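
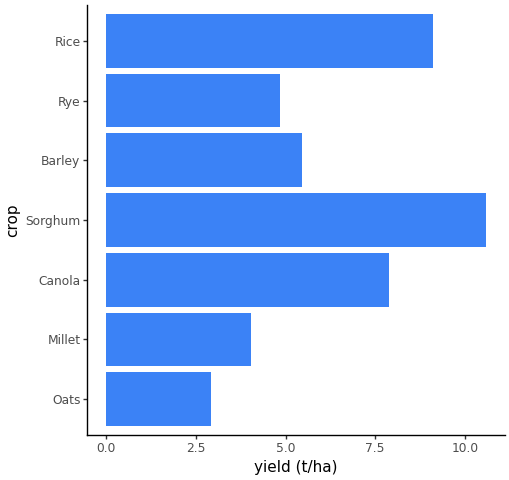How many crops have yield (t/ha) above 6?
3

Above 6: Canola, Sorghum, Rice.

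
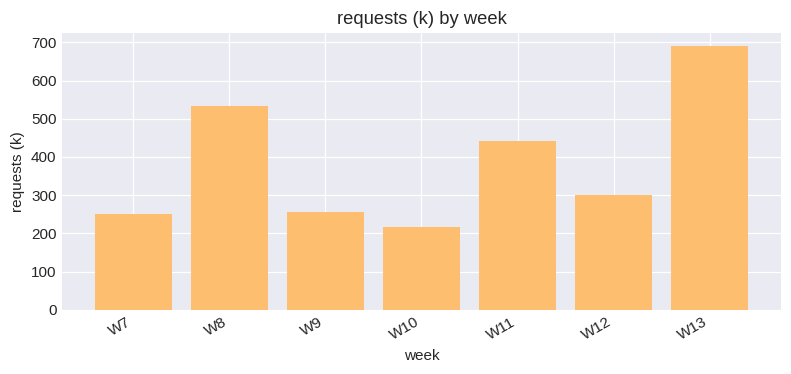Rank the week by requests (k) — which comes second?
W8

Top 3: W13 ≈ 700, W8 ≈ 500, W11 ≈ 400.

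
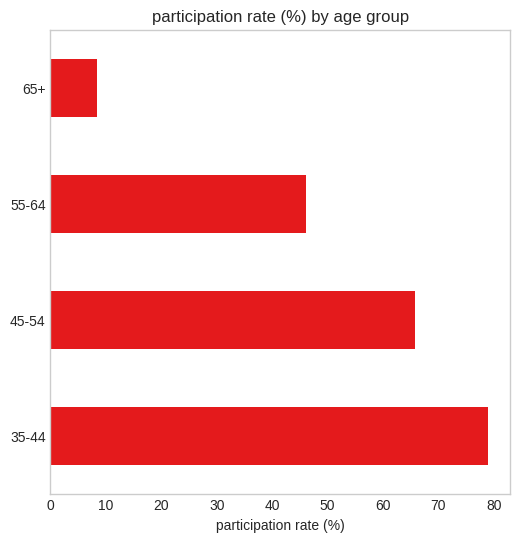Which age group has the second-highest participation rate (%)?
Top 3: 35-44 ≈ 80, 45-54 ≈ 70, 55-64 ≈ 50.

45-54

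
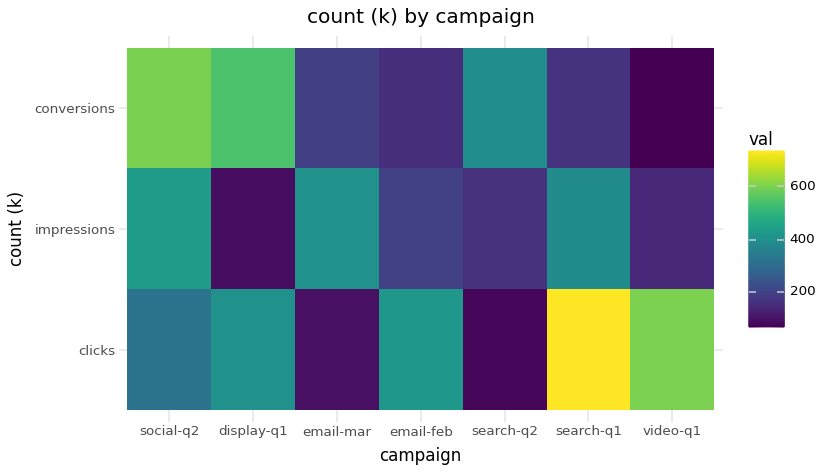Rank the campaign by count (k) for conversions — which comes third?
Top 4 for conversions: social-q2 ≈ 600, display-q1 ≈ 500, search-q2 ≈ 400, email-mar ≈ 200.

search-q2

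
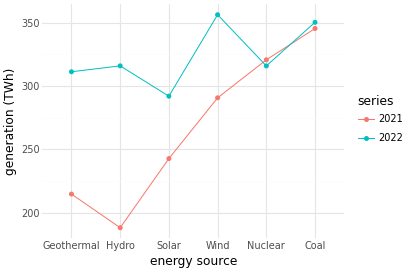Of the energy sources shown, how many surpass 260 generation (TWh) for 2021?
3

Above 260: Wind, Nuclear, Coal.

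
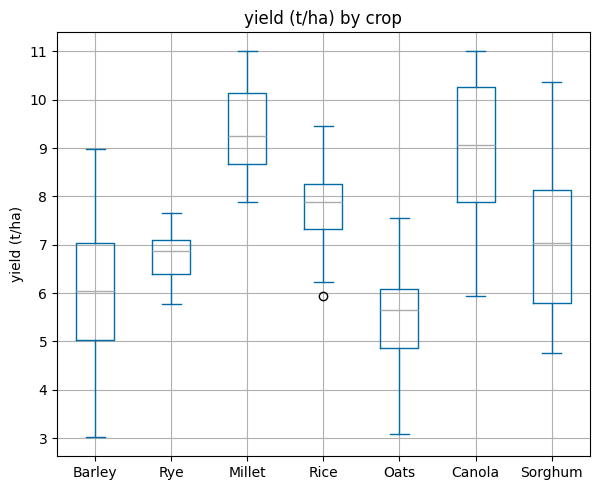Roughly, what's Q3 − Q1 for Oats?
≈ 1.0

Q3 ≈ 6.0, Q1 ≈ 5.0; IQR ≈ 1.0.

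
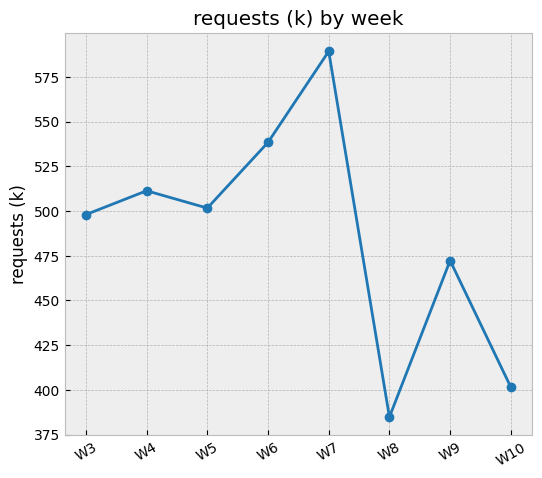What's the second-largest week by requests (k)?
W6

Top 3: W7 ≈ 580, W6 ≈ 540, W4 ≈ 520.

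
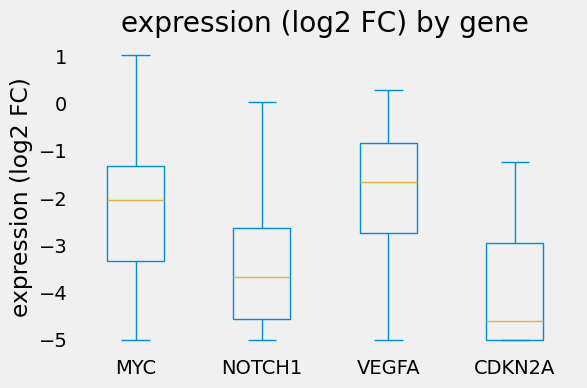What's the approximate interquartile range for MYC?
≈ 2.0

Q3 ≈ -1.5, Q1 ≈ -3.5; IQR ≈ 2.0.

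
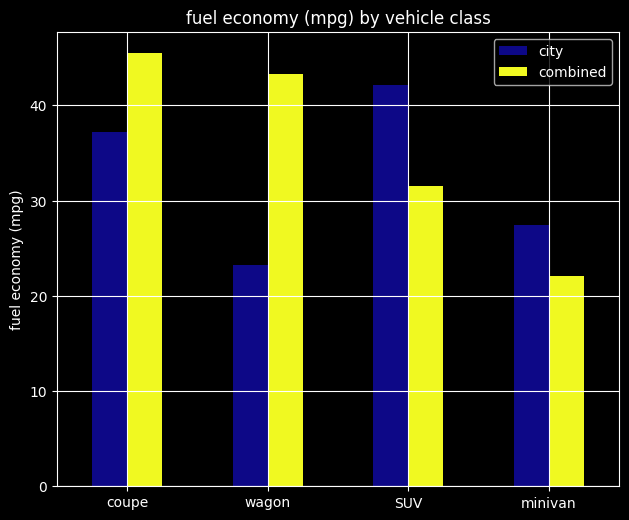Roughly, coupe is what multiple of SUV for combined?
coupe ≈ 45, SUV ≈ 30; 45/30 ≈ 1.5.

≈ 1.5×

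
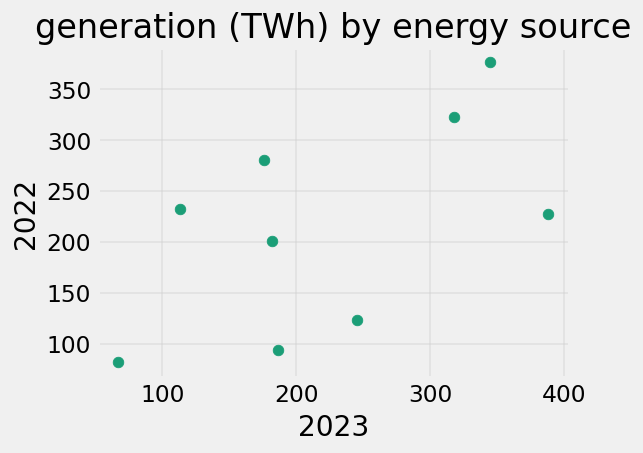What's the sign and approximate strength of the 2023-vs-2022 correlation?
Points are positively correlated; moderate (|r| ≈ 0.6).

positive, moderate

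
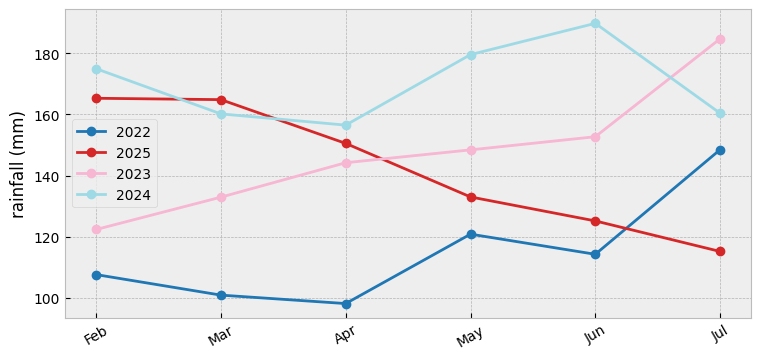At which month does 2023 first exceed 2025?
Apr: 2023 ≈ 140 vs 2025 ≈ 150 (not yet); May: 2023 ≈ 150 vs 2025 ≈ 130 (first crossover).

May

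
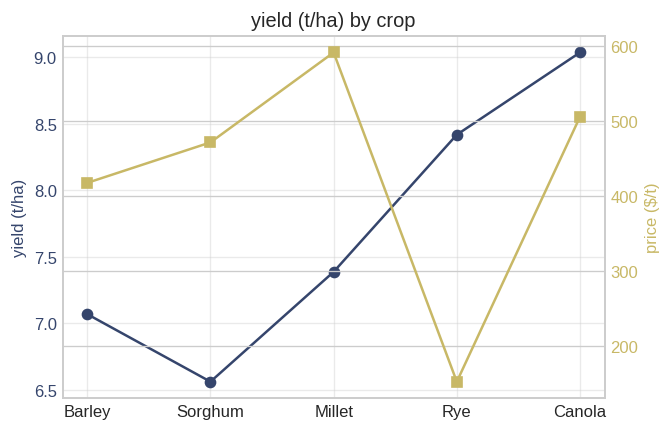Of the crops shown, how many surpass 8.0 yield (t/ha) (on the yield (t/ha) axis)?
Above 8.0: Rye, Canola.

2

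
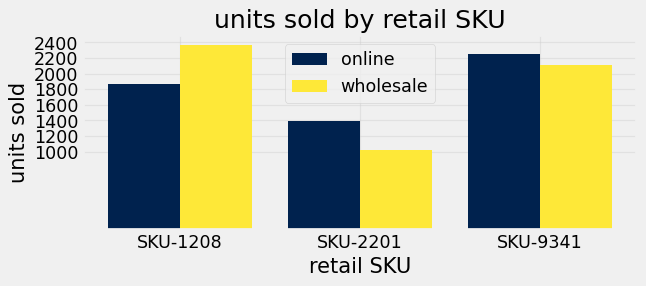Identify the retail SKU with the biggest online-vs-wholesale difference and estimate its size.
SKU-1208: online ≈ 1800, wholesale ≈ 2400 → gap ≈ 600. Next-largest (SKU-2201) is only ≈ 400.

SKU-1208, ≈ 600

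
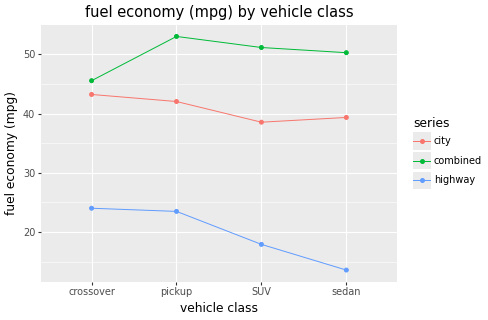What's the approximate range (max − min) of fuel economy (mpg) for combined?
≈ 10

Max pickup ≈ 55, min crossover ≈ 45; range ≈ 10.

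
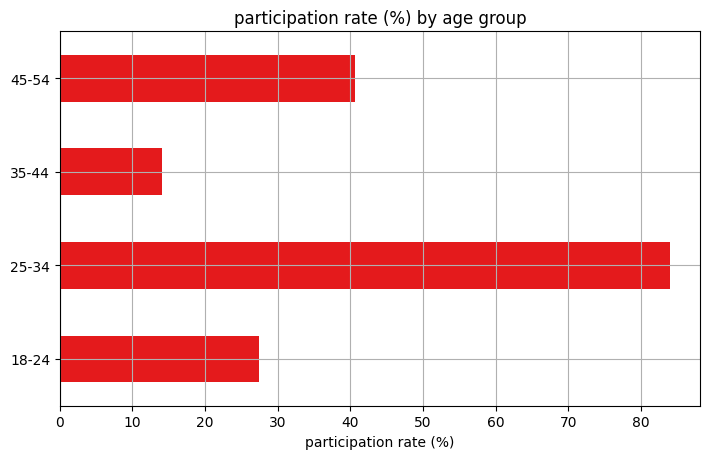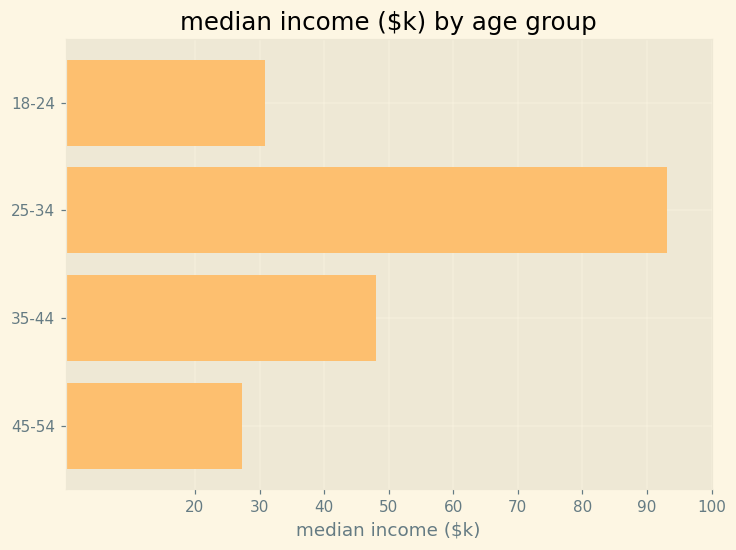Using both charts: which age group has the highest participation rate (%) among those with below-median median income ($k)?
45-54

Chart 2 median median income ($k) ≈ 40; below-median age groups: 18-24, 45-54. Among those, 45-54 has the highest participation rate (%) (≈ 40).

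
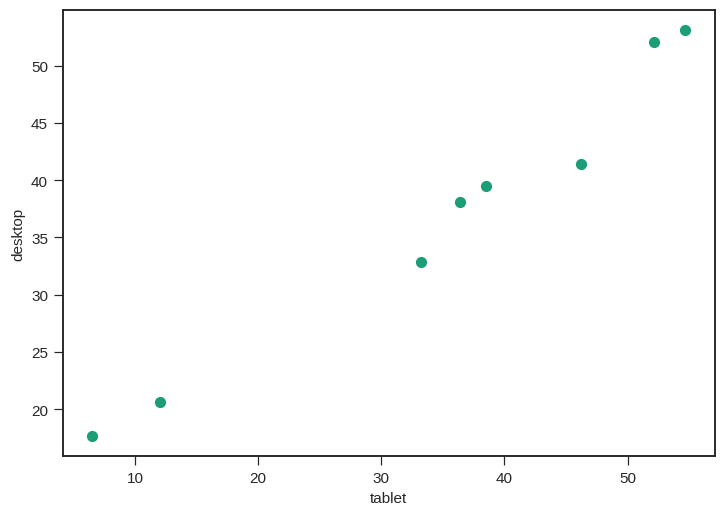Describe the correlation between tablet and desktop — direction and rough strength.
positive, strong

Points are positively correlated; strong (|r| ≈ 1.0).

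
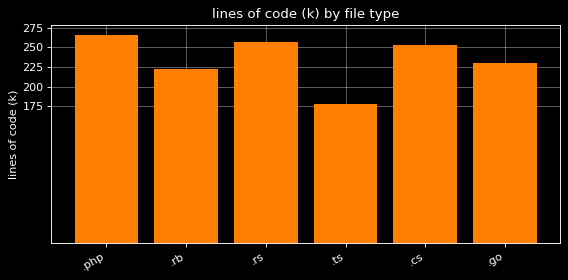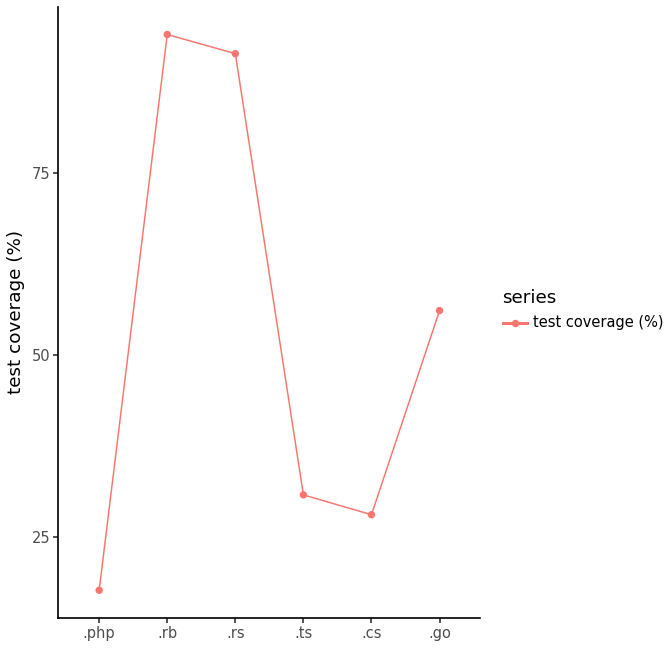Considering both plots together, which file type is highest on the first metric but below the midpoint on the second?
Chart 2 median test coverage (%) ≈ 40; below-median file types: .php, .ts, .cs. Among those, .php has the highest lines of code (k) (≈ 275).

.php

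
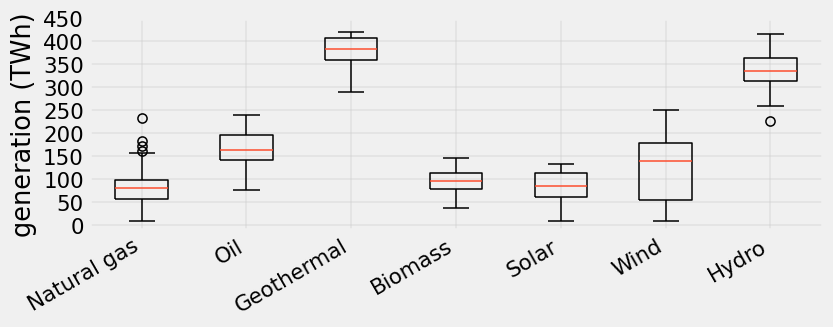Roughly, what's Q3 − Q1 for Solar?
Q3 ≈ 100, Q1 ≈ 50; IQR ≈ 50.

≈ 50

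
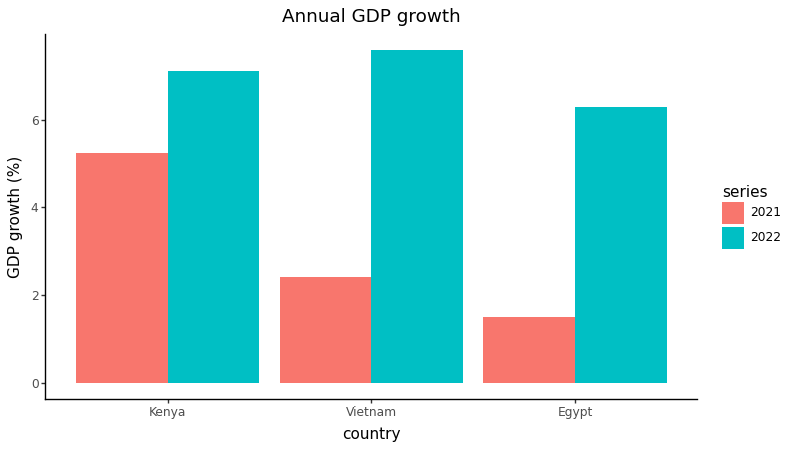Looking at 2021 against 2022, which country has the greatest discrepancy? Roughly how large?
Vietnam, ≈ 6 %

Vietnam: 2021 ≈ 2, 2022 ≈ 8 → gap ≈ 6. Next-largest (Egypt) is only ≈ 5.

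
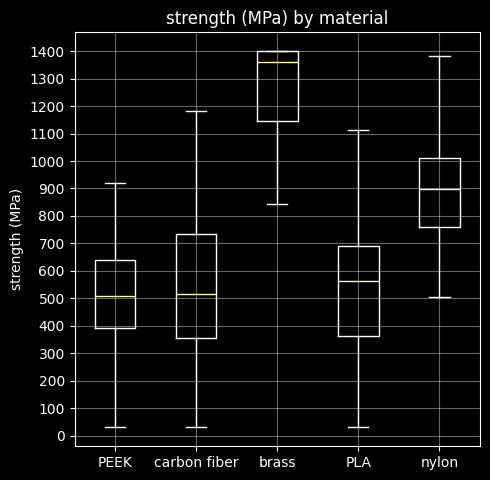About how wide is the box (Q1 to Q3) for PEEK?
Q3 ≈ 600, Q1 ≈ 400; IQR ≈ 200.

≈ 200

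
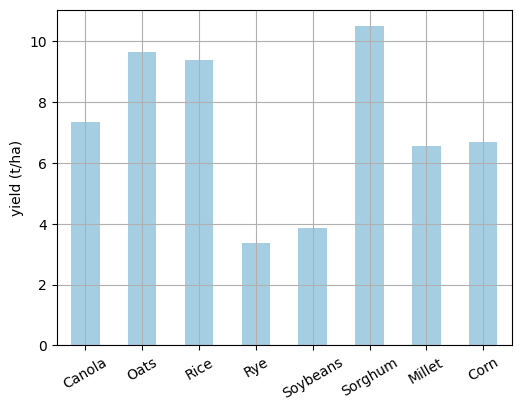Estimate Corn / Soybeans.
Corn ≈ 7, Soybeans ≈ 4; 7/4 ≈ 1.75.

≈ 1.75×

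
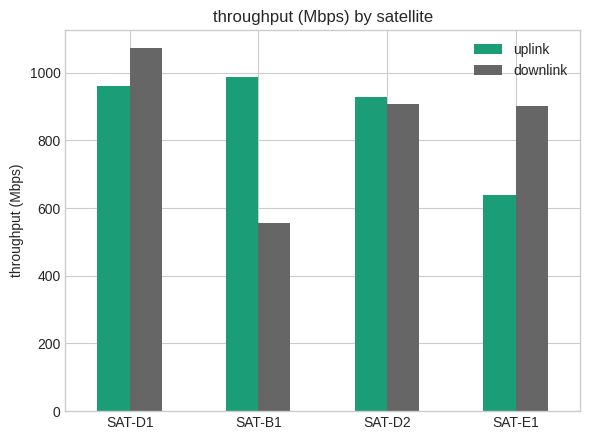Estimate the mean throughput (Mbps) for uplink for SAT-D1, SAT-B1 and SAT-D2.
(1000 + 1000 + 900) / 3 ≈ 967.

≈ 967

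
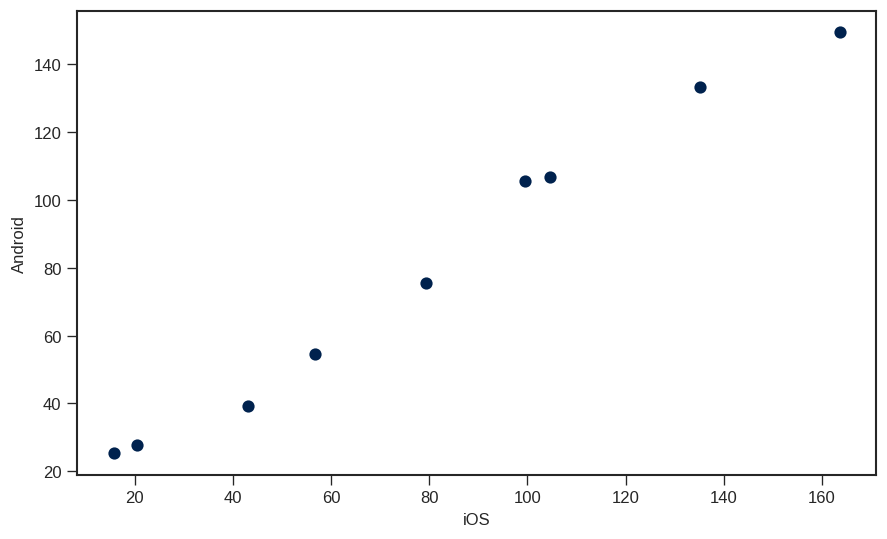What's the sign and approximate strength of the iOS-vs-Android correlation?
Points are positively correlated; strong (|r| ≈ 1.0).

positive, strong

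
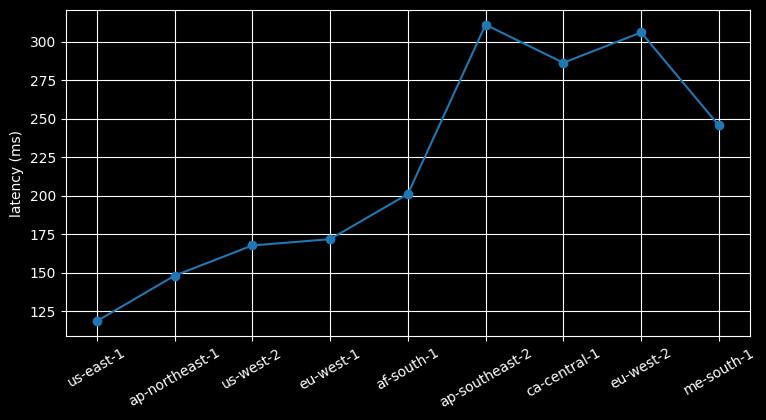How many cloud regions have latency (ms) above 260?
Above 260: ap-southeast-2, ca-central-1, eu-west-2.

3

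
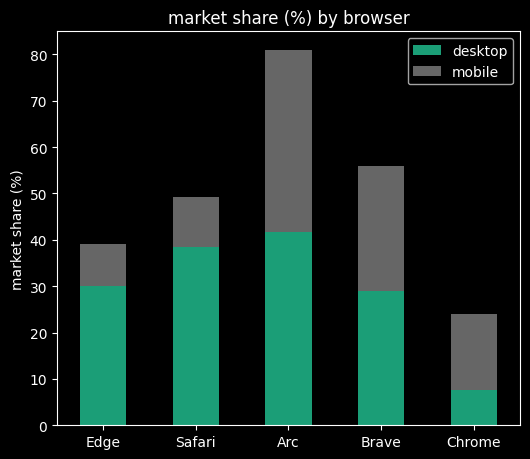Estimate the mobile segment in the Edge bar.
mobile top ≈ 40, bottom ≈ 30; segment ≈ 10.

≈ 10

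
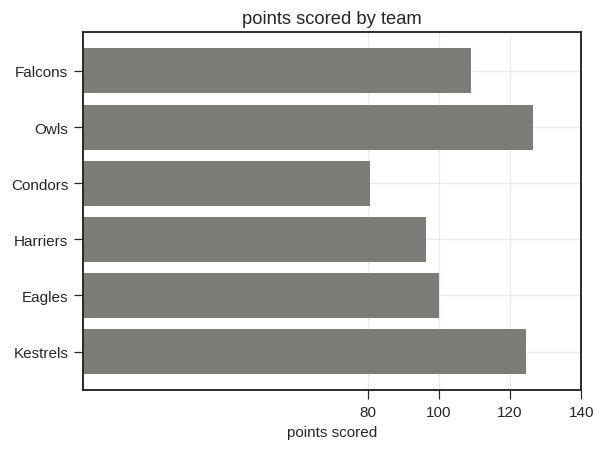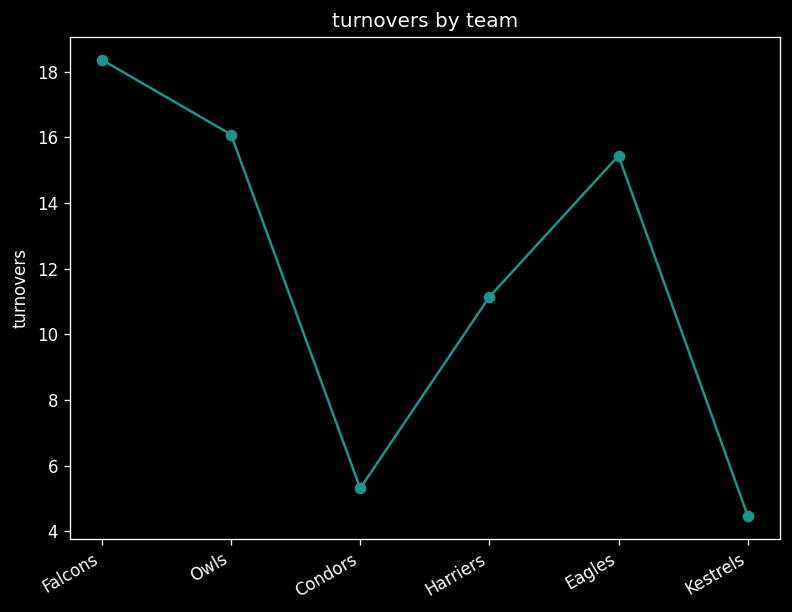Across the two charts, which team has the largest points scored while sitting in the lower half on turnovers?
Kestrels

Chart 2 median turnovers ≈ 14; below-median teams: Condors, Harriers, Kestrels. Among those, Kestrels has the highest points scored (≈ 120).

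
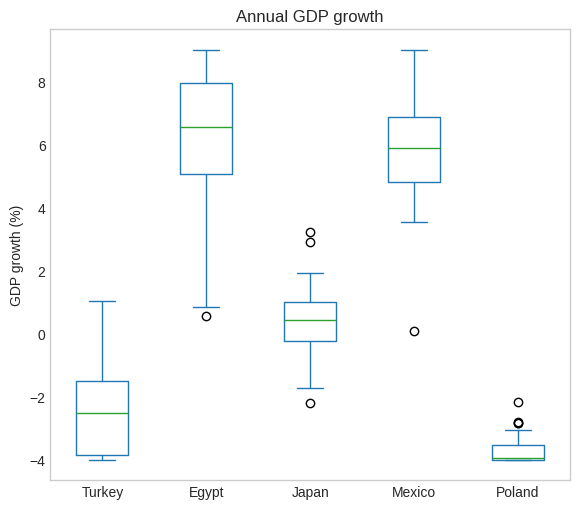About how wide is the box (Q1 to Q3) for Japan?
Q3 ≈ 1, Q1 ≈ 0; IQR ≈ 1.

≈ 1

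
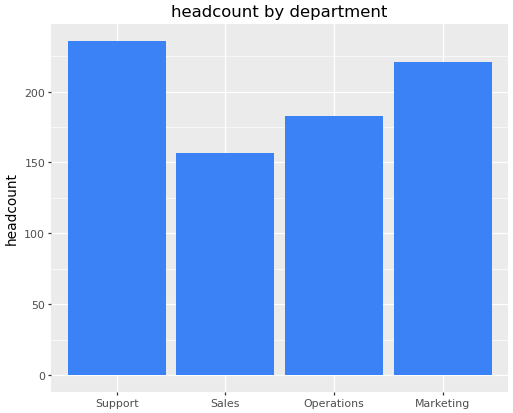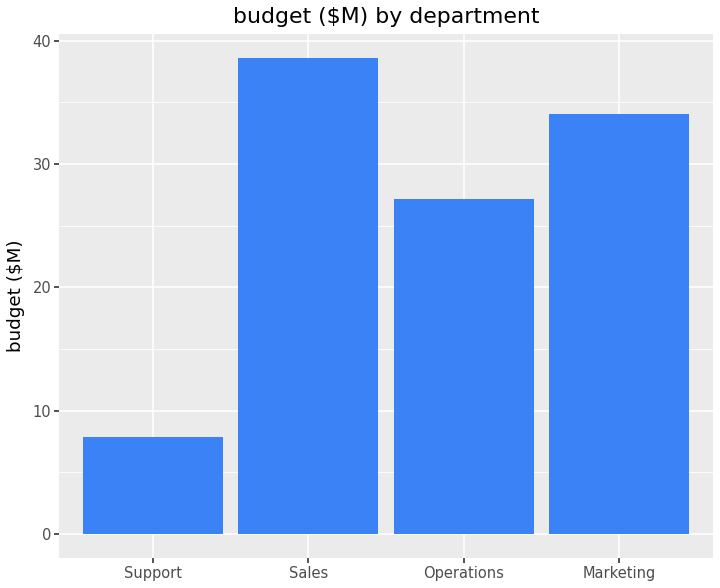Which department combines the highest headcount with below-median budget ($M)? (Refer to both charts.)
Support

Chart 2 median budget ($M) ≈ 30; below-median departments: Support, Operations. Among those, Support has the highest headcount (≈ 225).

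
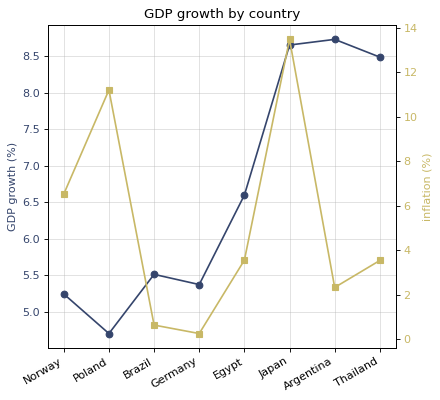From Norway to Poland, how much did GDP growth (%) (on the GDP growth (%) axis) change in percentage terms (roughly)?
Norway ≈ 5.0, Poland ≈ 4.5; (4.5 − 5.0) / 5.0 ≈ -10%.

≈ -10%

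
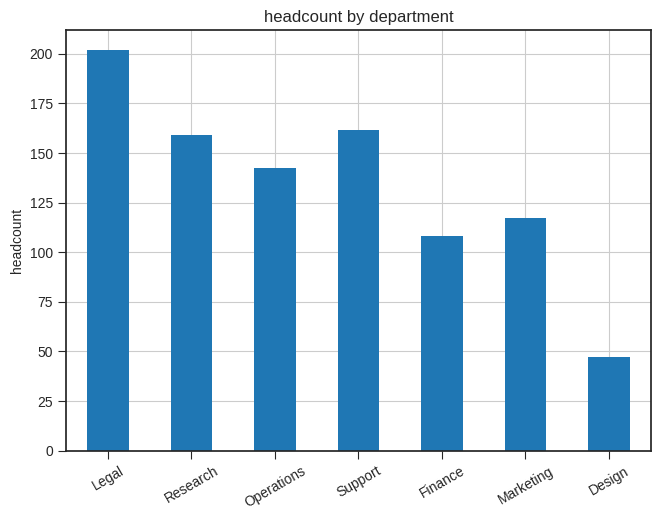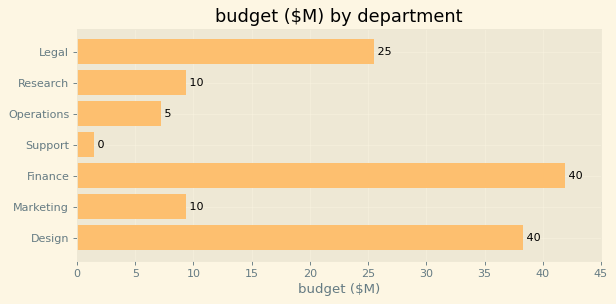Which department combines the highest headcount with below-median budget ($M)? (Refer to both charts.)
Support

Chart 2 median budget ($M) ≈ 10; below-median departments: Operations, Support, Marketing. Among those, Support has the highest headcount (≈ 160).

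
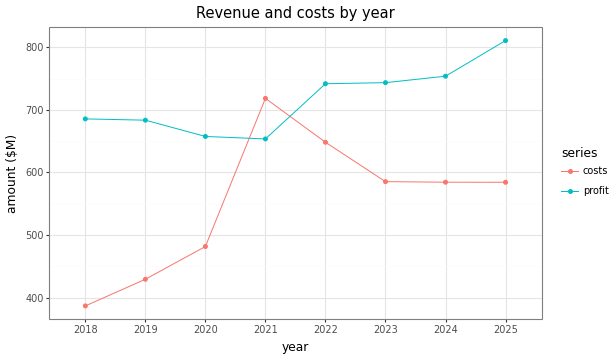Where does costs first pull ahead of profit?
2021

2020: costs ≈ 500 vs profit ≈ 650 (not yet); 2021: costs ≈ 700 vs profit ≈ 650 (first crossover).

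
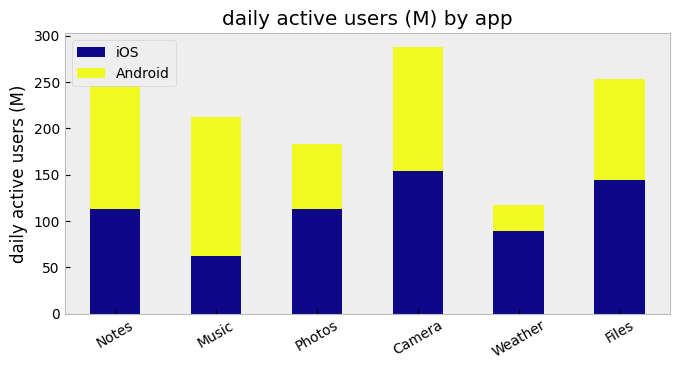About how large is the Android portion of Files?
Android top ≈ 250, bottom ≈ 150; segment ≈ 100.

≈ 100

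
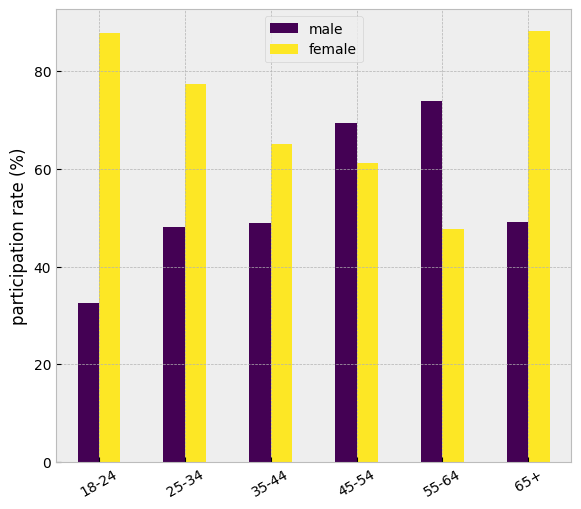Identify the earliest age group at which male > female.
45-54

35-44: male ≈ 50 vs female ≈ 70 (not yet); 45-54: male ≈ 70 vs female ≈ 60 (first crossover).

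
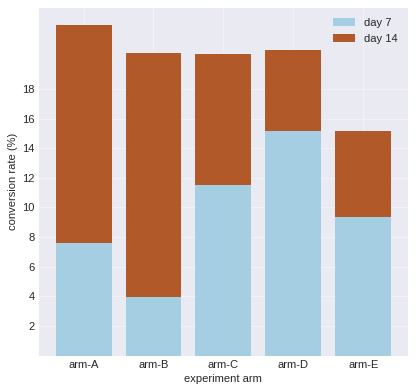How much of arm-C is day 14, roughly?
day 14 top ≈ 20, bottom ≈ 12; segment ≈ 8.

≈ 8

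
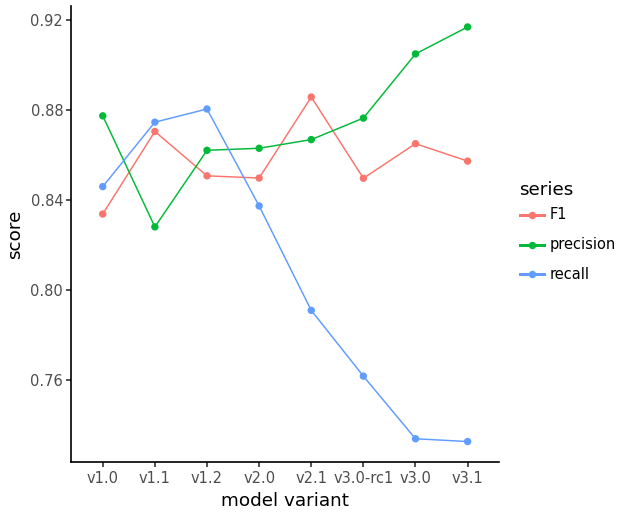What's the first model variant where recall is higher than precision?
v1.1

v1.0: recall ≈ 0.84 vs precision ≈ 0.88 (not yet); v1.1: recall ≈ 0.88 vs precision ≈ 0.82 (first crossover).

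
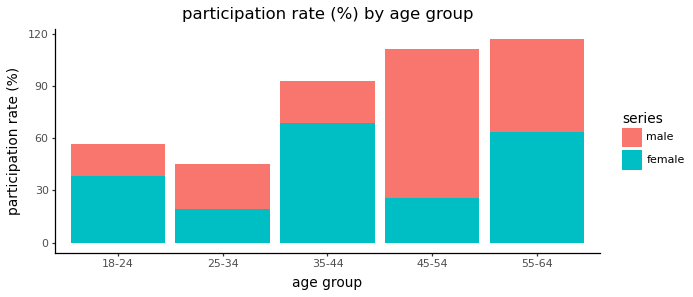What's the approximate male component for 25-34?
≈ 30

male top ≈ 50, bottom ≈ 20; segment ≈ 30.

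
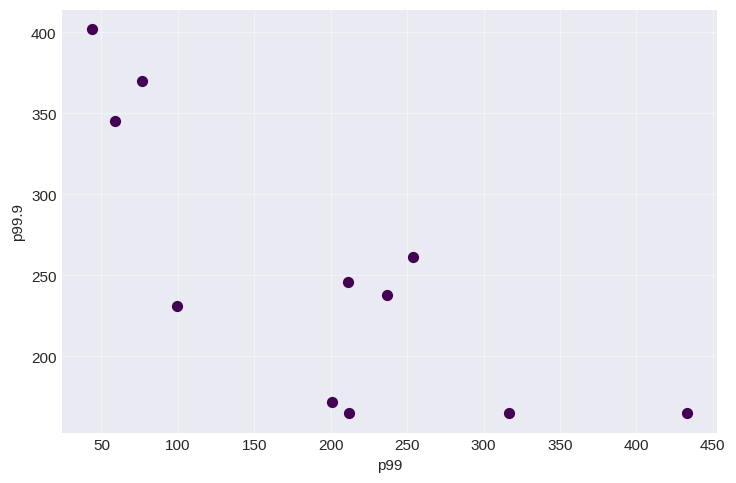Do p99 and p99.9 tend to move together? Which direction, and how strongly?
negative, strong

Points are negatively correlated; strong (|r| ≈ 0.8).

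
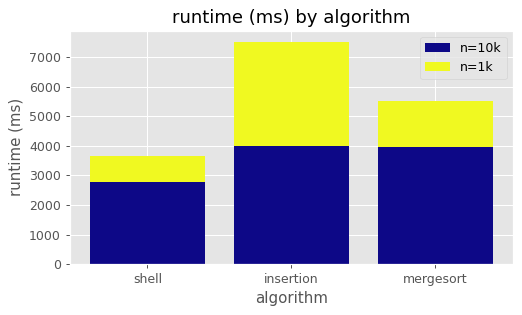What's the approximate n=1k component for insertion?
≈ 4000

n=1k top ≈ 8000, bottom ≈ 4000; segment ≈ 4000.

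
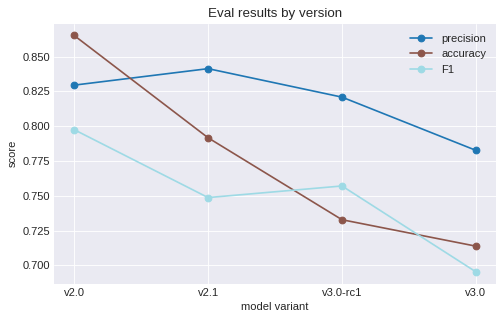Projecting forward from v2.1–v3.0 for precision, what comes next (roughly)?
≈ 0.75

Last three: 0.84, 0.82, 0.78 → slope ≈ -0.03/step → next ≈ 0.75.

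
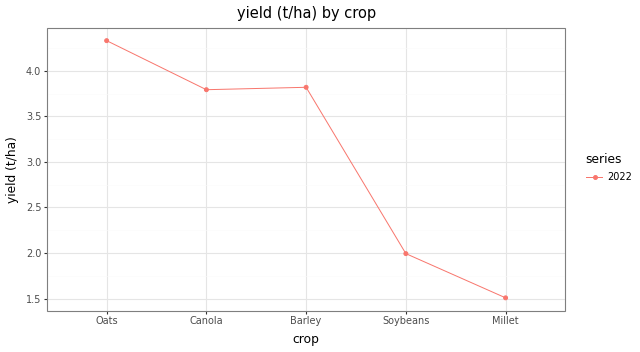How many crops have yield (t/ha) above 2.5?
Above 2.5: Oats, Canola, Barley.

3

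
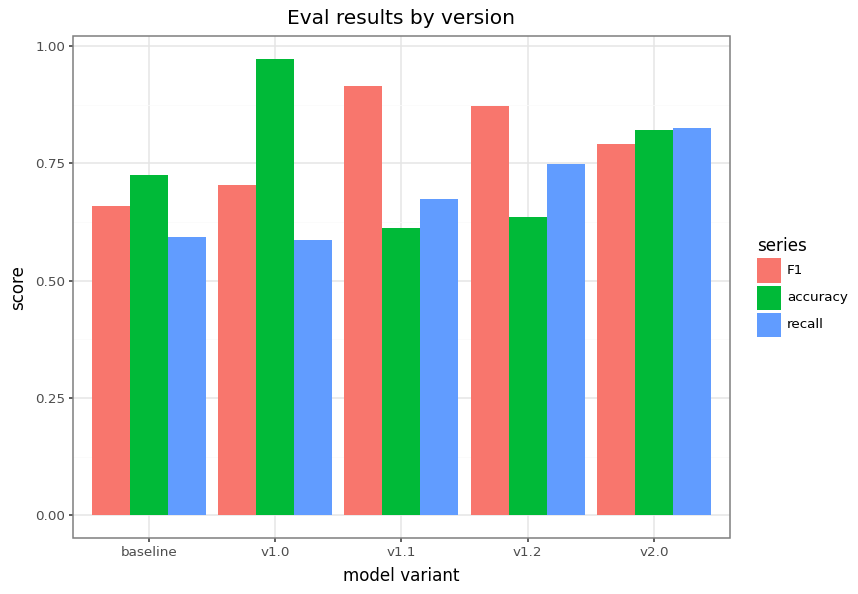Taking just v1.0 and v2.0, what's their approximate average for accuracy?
(1.0 + 0.8) / 2 ≈ 0.9.

≈ 0.9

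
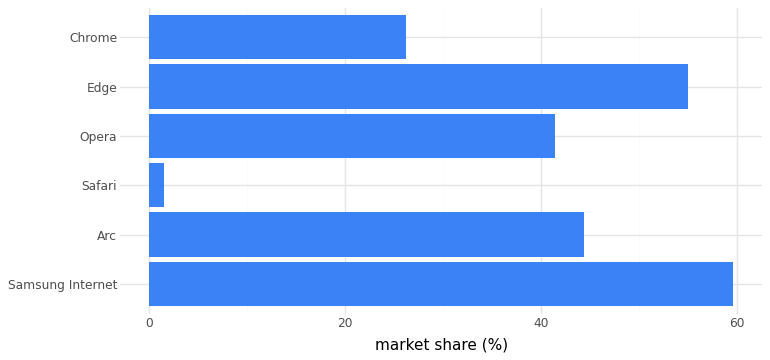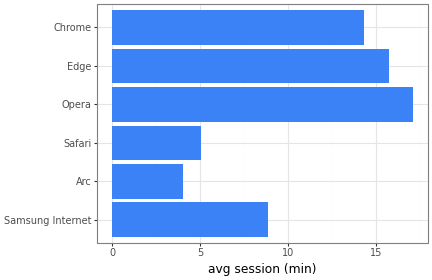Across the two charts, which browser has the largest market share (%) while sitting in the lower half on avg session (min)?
Samsung Internet

Chart 2 median avg session (min) ≈ 12; below-median browsers: Samsung Internet, Arc, Safari. Among those, Samsung Internet has the highest market share (%) (≈ 60).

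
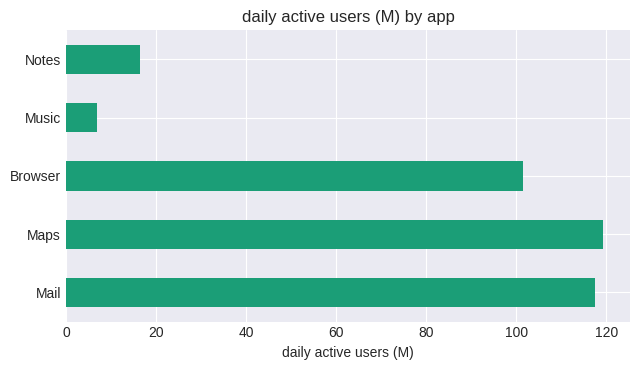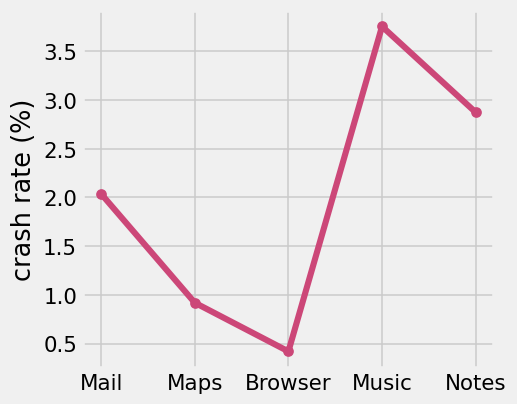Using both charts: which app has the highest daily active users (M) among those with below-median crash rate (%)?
Chart 2 median crash rate (%) ≈ 2; below-median apps: Maps, Browser. Among those, Maps has the highest daily active users (M) (≈ 120).

Maps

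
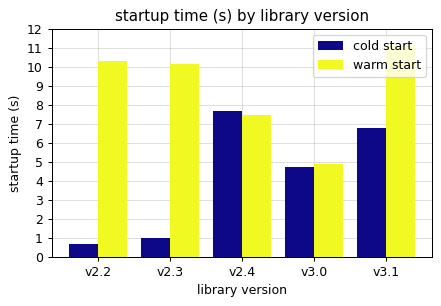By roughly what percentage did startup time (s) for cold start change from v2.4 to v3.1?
≈ -12.5%

v2.4 ≈ 8, v3.1 ≈ 7; (7 − 8) / 8 ≈ -12.5%.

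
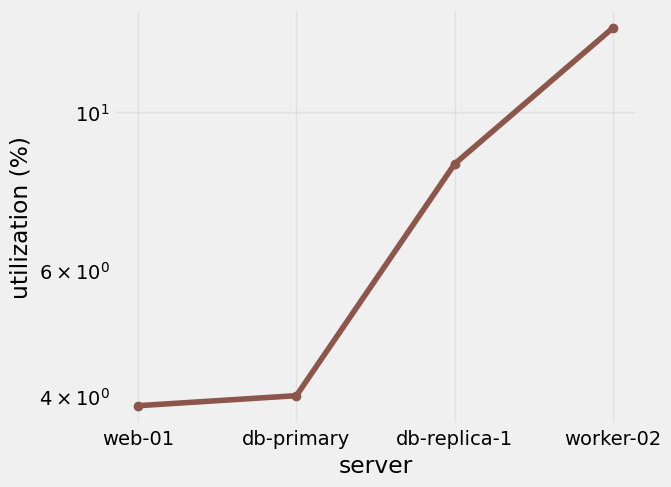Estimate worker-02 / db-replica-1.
worker-02 ≈ 13, db-replica-1 ≈ 8; 13/8 ≈ 1.62.

≈ 1.62×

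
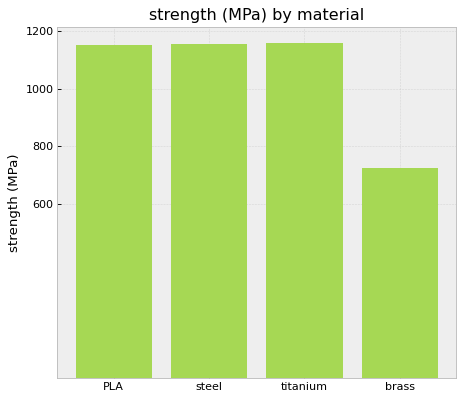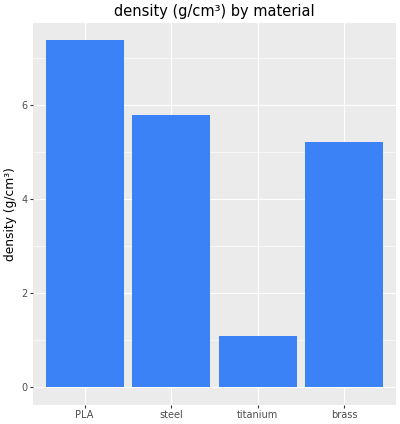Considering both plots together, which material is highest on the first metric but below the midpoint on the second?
titanium

Chart 2 median density (g/cm³) ≈ 5; below-median materials: titanium, brass. Among those, titanium has the highest strength (MPa) (≈ 1200).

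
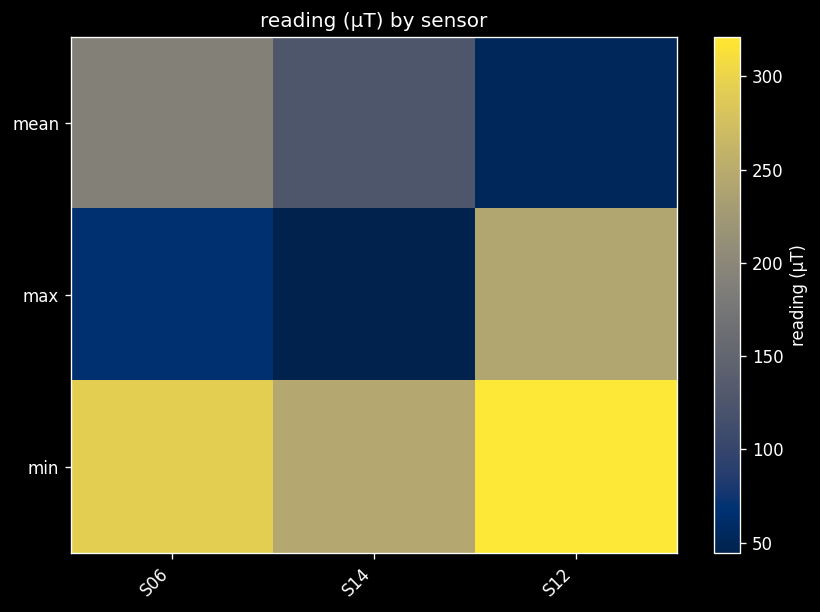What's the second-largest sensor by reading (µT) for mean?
S14

Top 3 for mean: S06 ≈ 200, S14 ≈ 125, S12 ≈ 50.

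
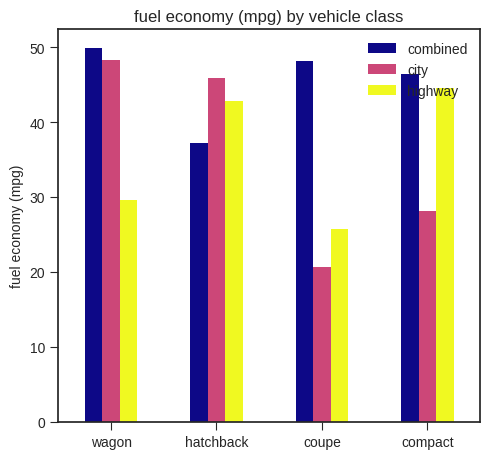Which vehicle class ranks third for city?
compact

Top 4 for city: wagon ≈ 50, hatchback ≈ 45, compact ≈ 30, coupe ≈ 20.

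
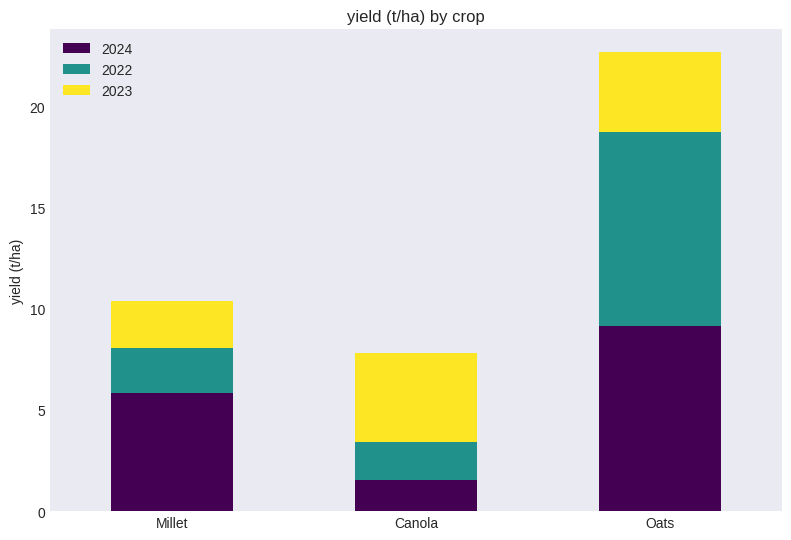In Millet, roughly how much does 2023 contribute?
≈ 2

2023 top ≈ 10, bottom ≈ 8; segment ≈ 2.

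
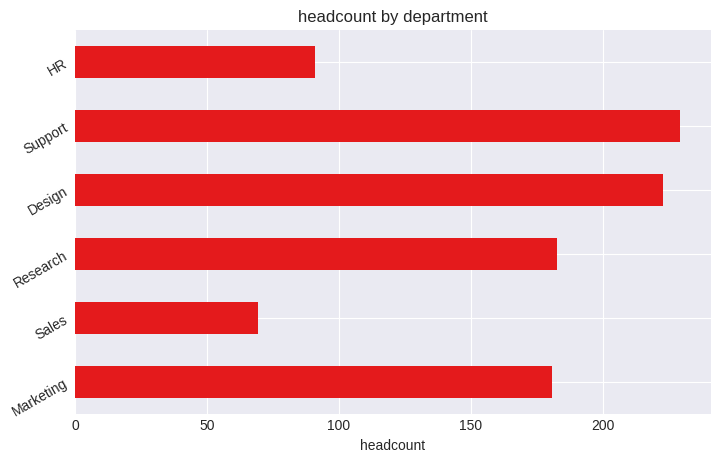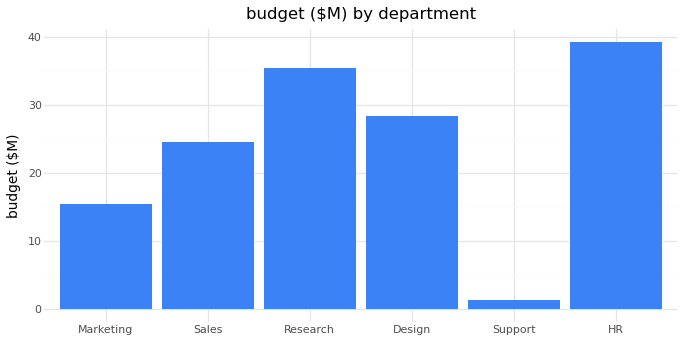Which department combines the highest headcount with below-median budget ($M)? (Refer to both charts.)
Support

Chart 2 median budget ($M) ≈ 25; below-median departments: Marketing, Sales, Support. Among those, Support has the highest headcount (≈ 225).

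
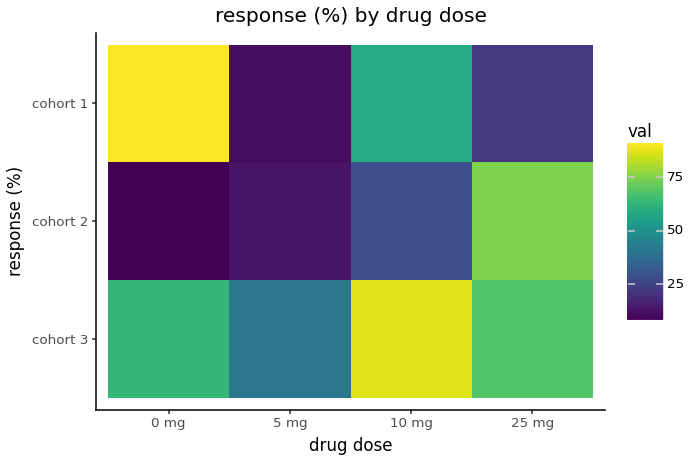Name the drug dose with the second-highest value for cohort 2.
Top 3 for cohort 2: 25 mg ≈ 80, 10 mg ≈ 30, 5 mg ≈ 10.

10 mg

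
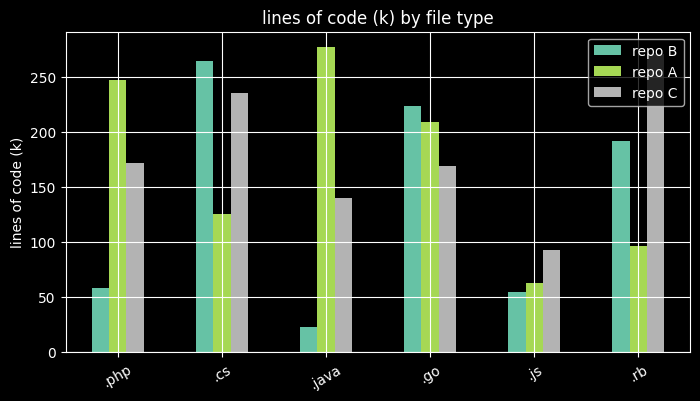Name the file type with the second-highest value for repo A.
Top 3 for repo A: .java ≈ 275, .php ≈ 250, .go ≈ 200.

.php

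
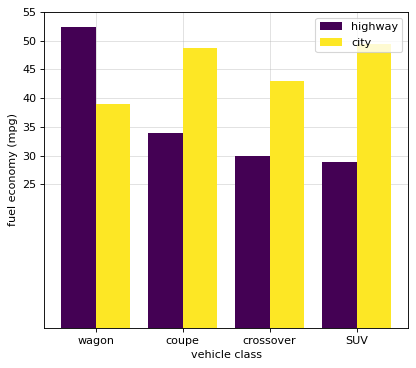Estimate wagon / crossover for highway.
≈ 1.67×

wagon ≈ 50, crossover ≈ 30; 50/30 ≈ 1.67.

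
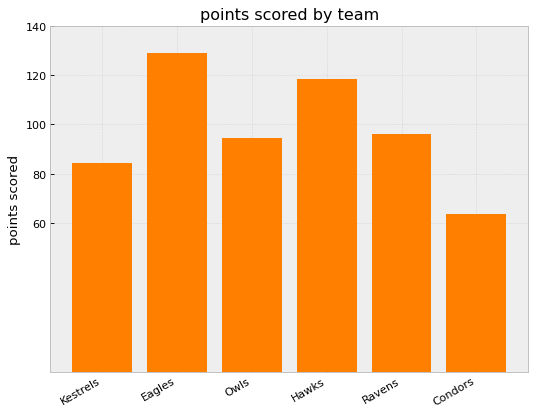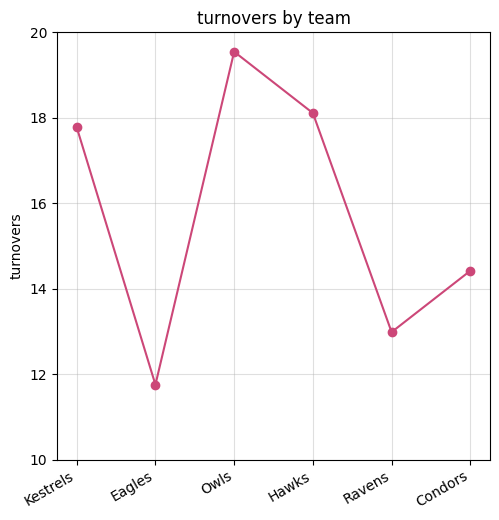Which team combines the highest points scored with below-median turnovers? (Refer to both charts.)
Eagles

Chart 2 median turnovers ≈ 16; below-median teams: Eagles, Ravens, Condors. Among those, Eagles has the highest points scored (≈ 120).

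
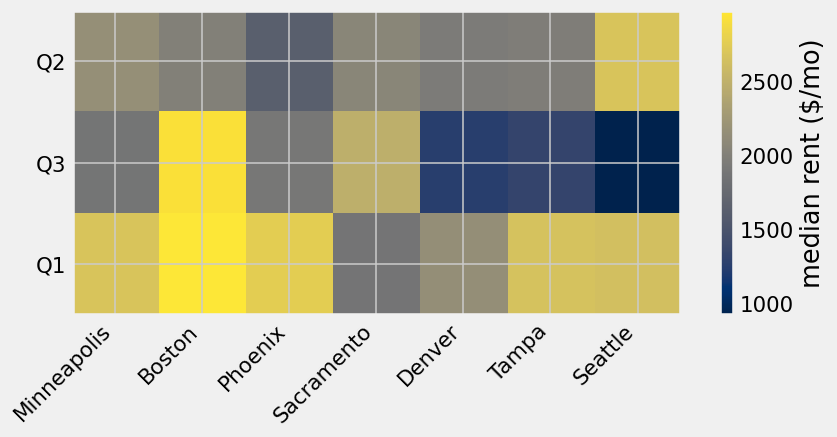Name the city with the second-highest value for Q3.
Sacramento

Top 3 for Q3: Boston ≈ 3000, Sacramento ≈ 2400, Phoenix ≈ 2000.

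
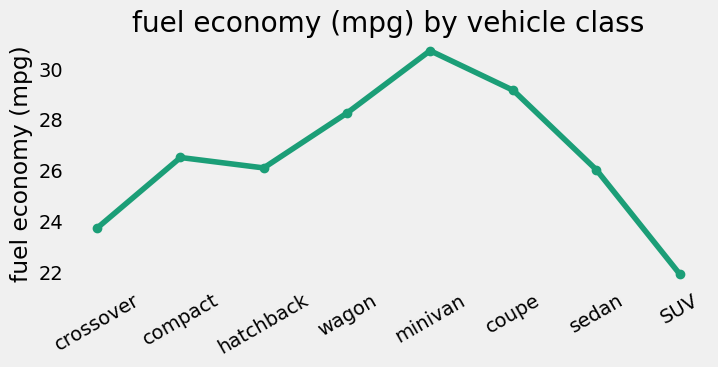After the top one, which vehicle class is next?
coupe

Top 3: minivan ≈ 31, coupe ≈ 29, wagon ≈ 28.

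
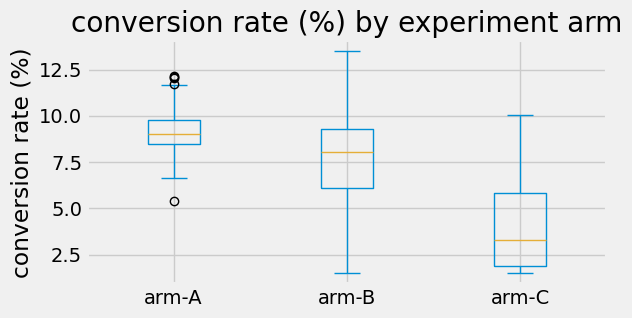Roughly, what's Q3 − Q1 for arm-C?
Q3 ≈ 6.0, Q1 ≈ 2.0; IQR ≈ 4.0.

≈ 4.0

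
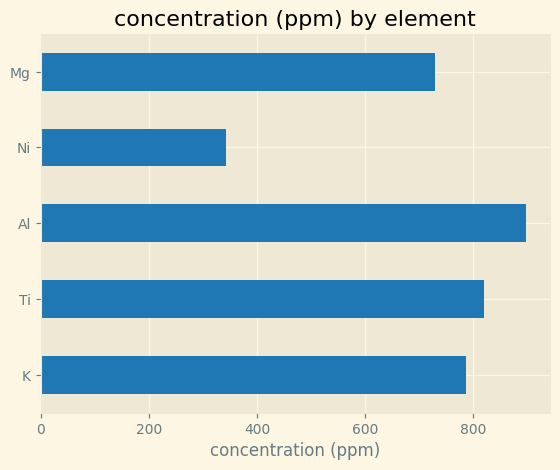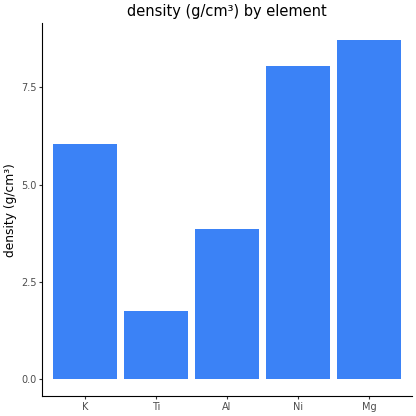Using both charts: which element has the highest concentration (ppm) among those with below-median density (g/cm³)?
Al

Chart 2 median density (g/cm³) ≈ 6; below-median elements: Ti, Al. Among those, Al has the highest concentration (ppm) (≈ 900).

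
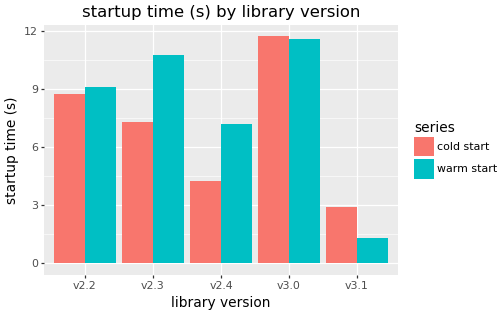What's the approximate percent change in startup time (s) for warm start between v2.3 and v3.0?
v2.3 ≈ 11, v3.0 ≈ 12; (12 − 11) / 11 ≈ +9.1%.

≈ +9.1%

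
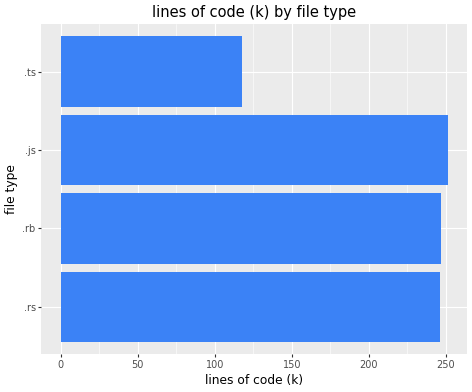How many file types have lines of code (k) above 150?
Above 150: .rs, .rb, .js.

3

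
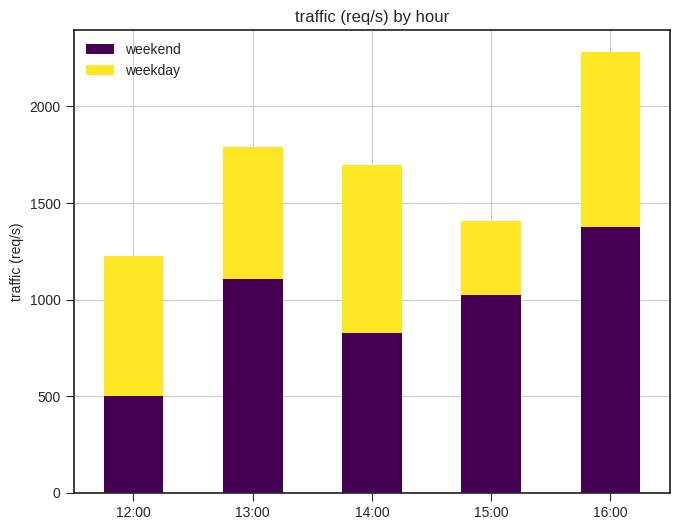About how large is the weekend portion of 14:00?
weekend top ≈ 800, bottom ≈ 0; segment ≈ 800.

≈ 800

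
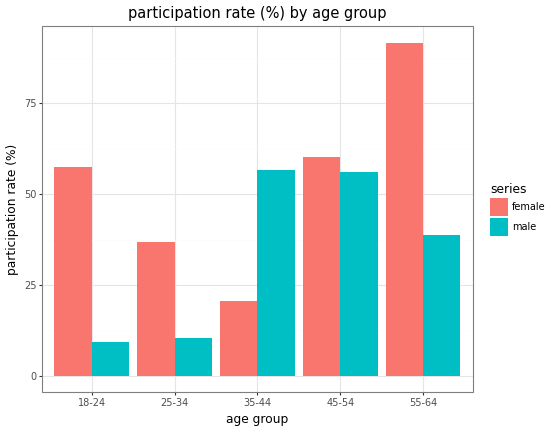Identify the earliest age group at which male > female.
25-34: male ≈ 10 vs female ≈ 40 (not yet); 35-44: male ≈ 60 vs female ≈ 20 (first crossover).

35-44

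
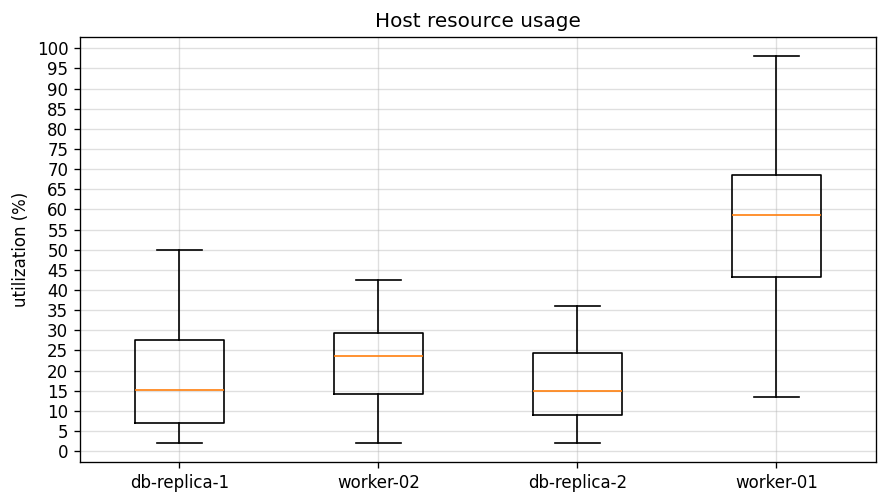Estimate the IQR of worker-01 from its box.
Q3 ≈ 70, Q1 ≈ 45; IQR ≈ 25.

≈ 25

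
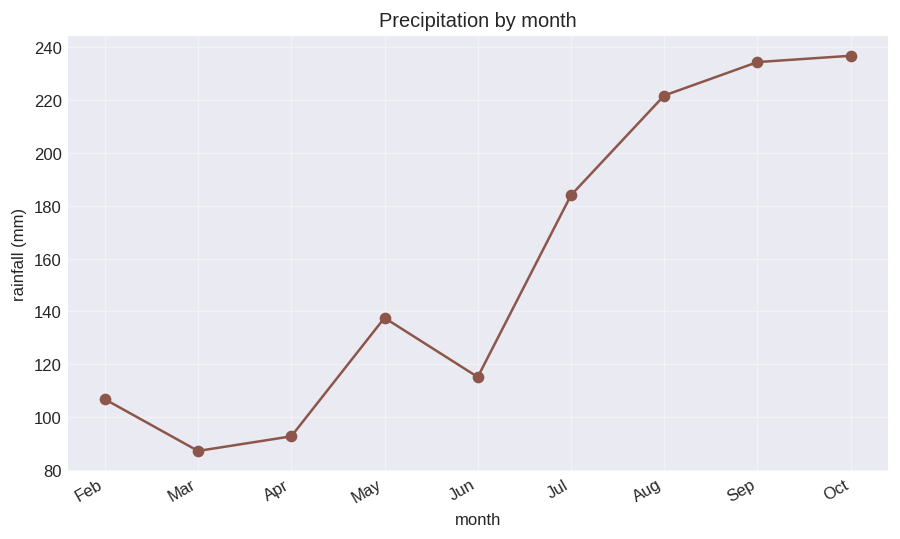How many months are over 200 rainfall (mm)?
Above 200: Aug, Sep, Oct.

3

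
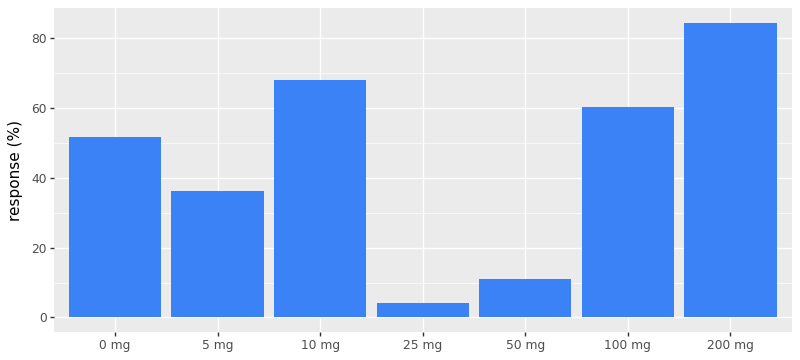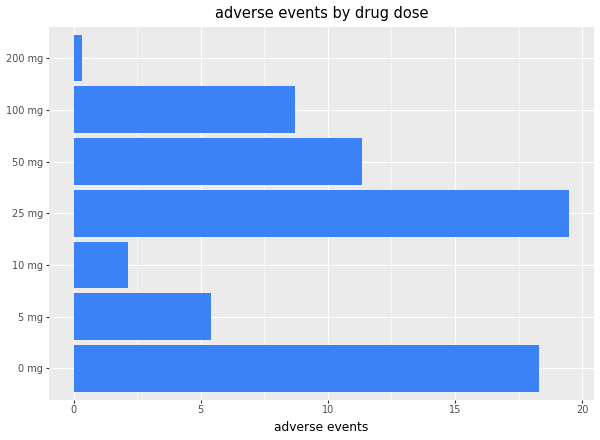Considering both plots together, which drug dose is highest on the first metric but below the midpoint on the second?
Chart 2 median adverse events ≈ 8; below-median drug doses: 5 mg, 10 mg, 200 mg. Among those, 200 mg has the highest response (%) (≈ 80).

200 mg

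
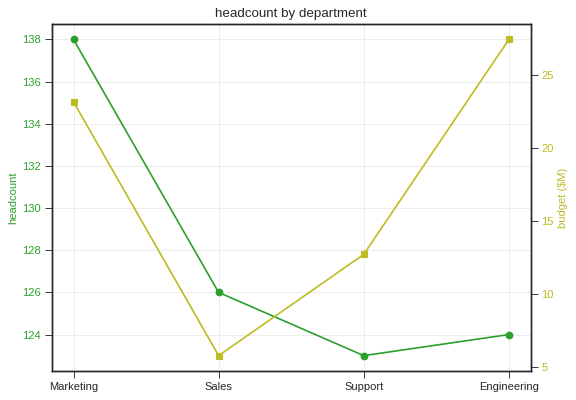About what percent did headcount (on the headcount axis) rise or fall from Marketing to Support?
≈ -10.1%

Marketing ≈ 138, Support ≈ 124; (124 − 138) / 138 ≈ -10.1%.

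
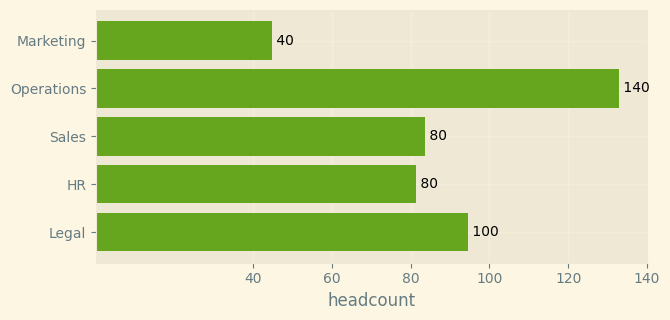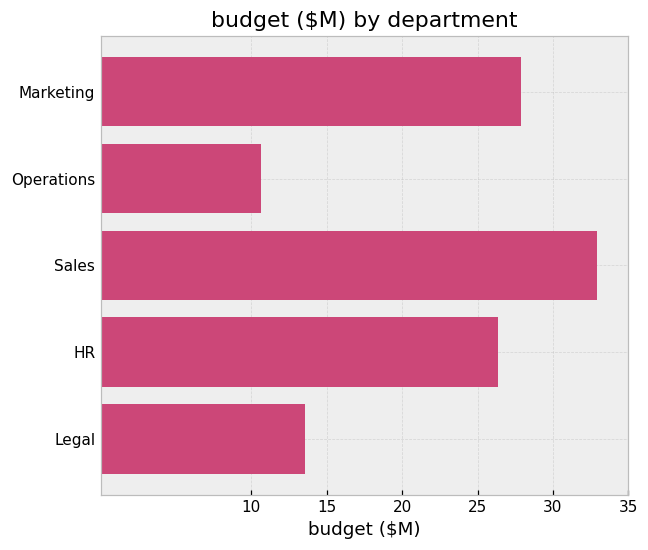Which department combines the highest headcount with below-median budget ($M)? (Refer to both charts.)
Chart 2 median budget ($M) ≈ 25; below-median departments: Operations, Legal. Among those, Operations has the highest headcount (≈ 140).

Operations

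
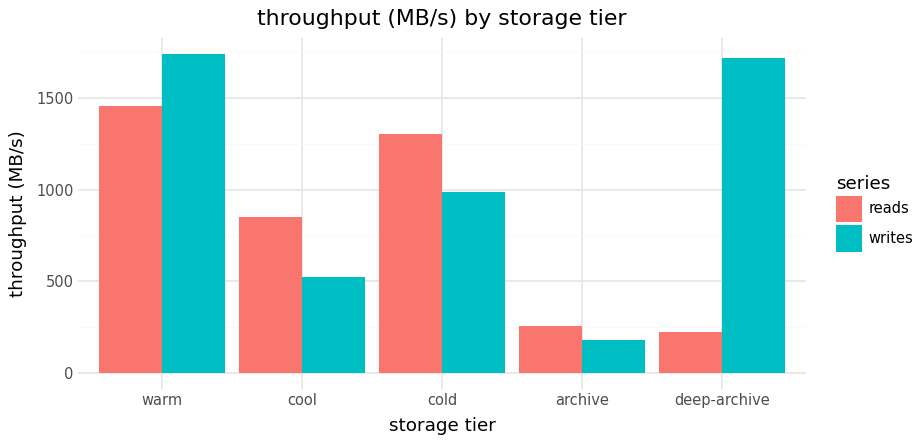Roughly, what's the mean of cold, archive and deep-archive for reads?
(1400 + 200 + 200) / 3 ≈ 600.

≈ 600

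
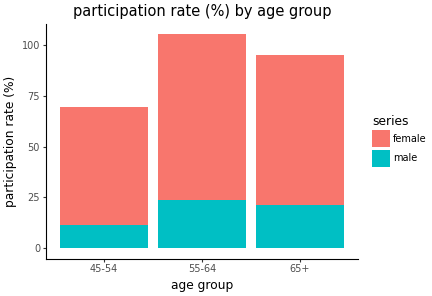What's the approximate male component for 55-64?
male top ≈ 20, bottom ≈ 0; segment ≈ 20.

≈ 20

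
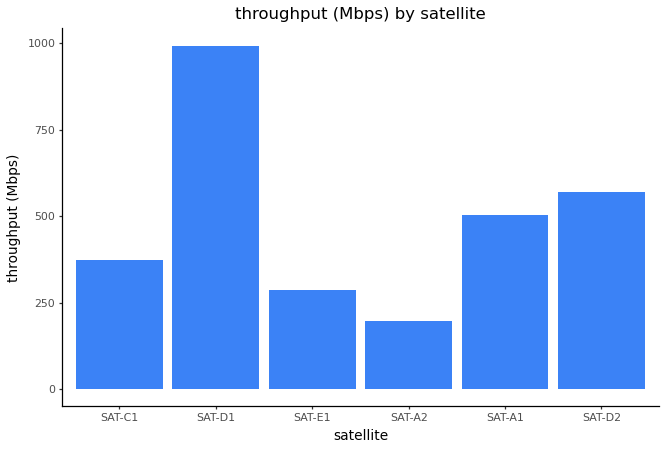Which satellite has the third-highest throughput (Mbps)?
Top 4: SAT-D1 ≈ 1000, SAT-D2 ≈ 600, SAT-A1 ≈ 500, SAT-C1 ≈ 400.

SAT-A1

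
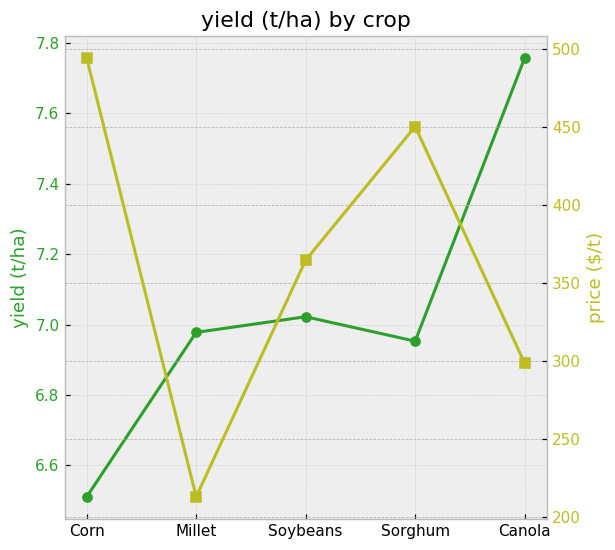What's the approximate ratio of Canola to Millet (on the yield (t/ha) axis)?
≈ 1.11×

Canola ≈ 7.8, Millet ≈ 7.0; 7.8/7.0 ≈ 1.11.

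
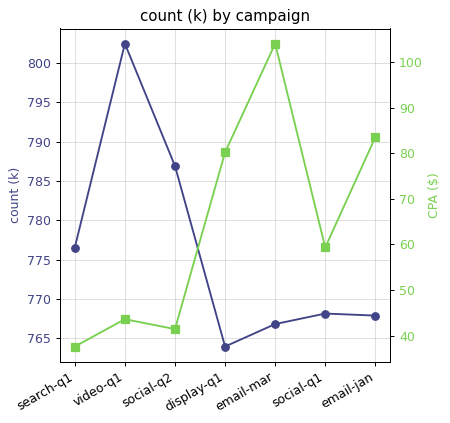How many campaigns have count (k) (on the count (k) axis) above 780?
2

Above 780: video-q1, social-q2.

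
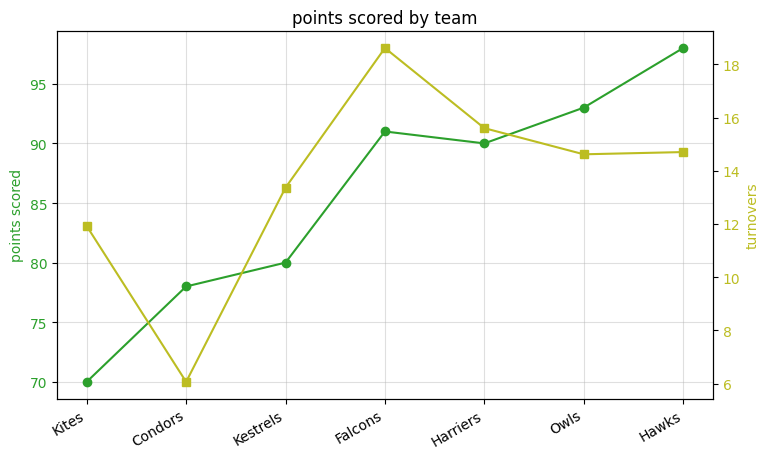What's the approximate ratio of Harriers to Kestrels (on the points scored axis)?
≈ 1.12×

Harriers ≈ 90, Kestrels ≈ 80; 90/80 ≈ 1.12.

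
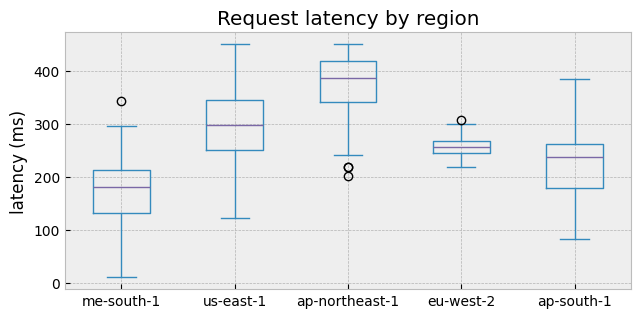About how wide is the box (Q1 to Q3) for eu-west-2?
Q3 ≈ 260, Q1 ≈ 240; IQR ≈ 20.

≈ 20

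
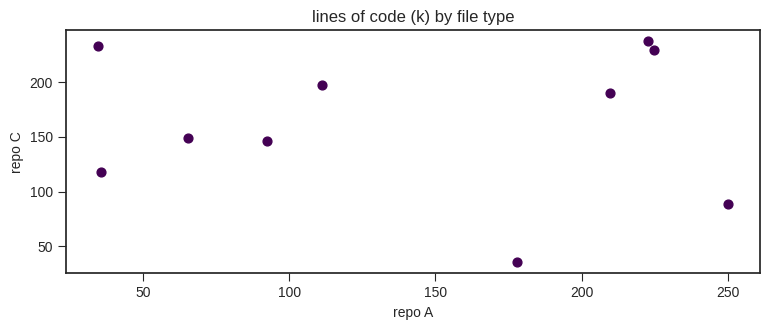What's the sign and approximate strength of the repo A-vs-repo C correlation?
Points are roughly uncorrelated; weak (|r| ≈ 0.0).

no clear correlation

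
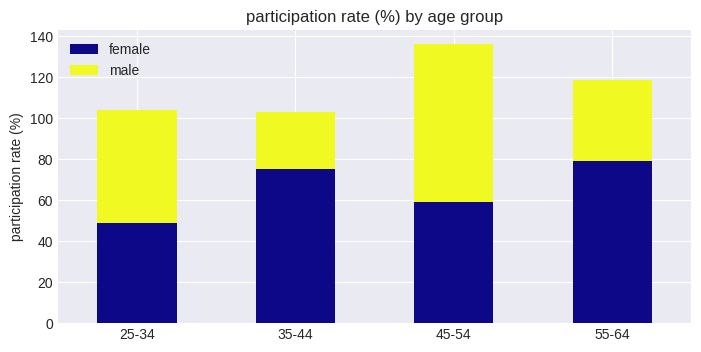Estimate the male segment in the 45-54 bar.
male top ≈ 140, bottom ≈ 60; segment ≈ 80.

≈ 80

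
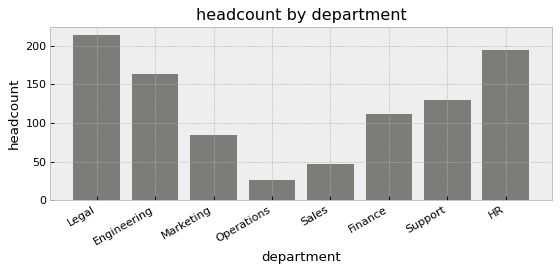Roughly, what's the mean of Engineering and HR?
≈ 180

(160 + 200) / 2 ≈ 180.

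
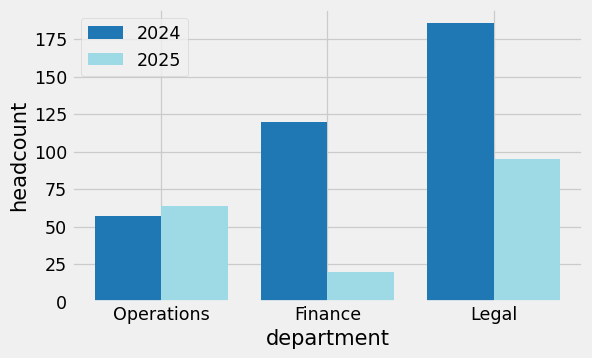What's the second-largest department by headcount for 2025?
Top 3 for 2025: Legal ≈ 100, Operations ≈ 60, Finance ≈ 20.

Operations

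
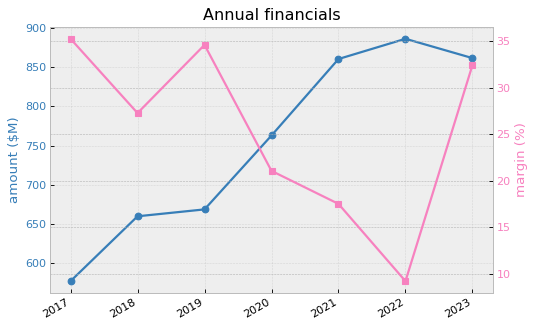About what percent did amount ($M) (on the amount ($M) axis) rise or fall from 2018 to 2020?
2018 ≈ 650, 2020 ≈ 750; (750 − 650) / 650 ≈ +15.4%.

≈ +15.4%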